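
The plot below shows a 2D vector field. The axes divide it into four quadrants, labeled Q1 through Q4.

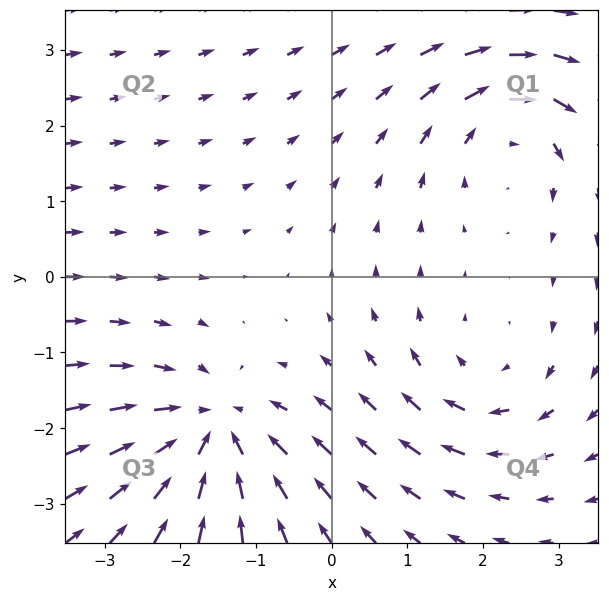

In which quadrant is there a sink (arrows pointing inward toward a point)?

Q3

The sink sits at approximately (-1.6, -2.1), which lies in quadrant Q3. The divergence there is about -5, negative as expected for a sink.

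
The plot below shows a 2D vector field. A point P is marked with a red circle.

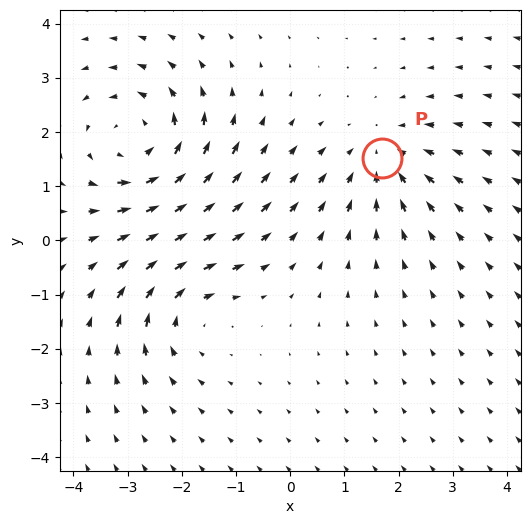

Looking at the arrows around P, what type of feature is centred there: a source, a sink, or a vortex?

At P (1.7, 1.5) the arrows converge inward. Divergence about -3, curl ≈0 — negative divergence with near-zero curl is a sink.

sink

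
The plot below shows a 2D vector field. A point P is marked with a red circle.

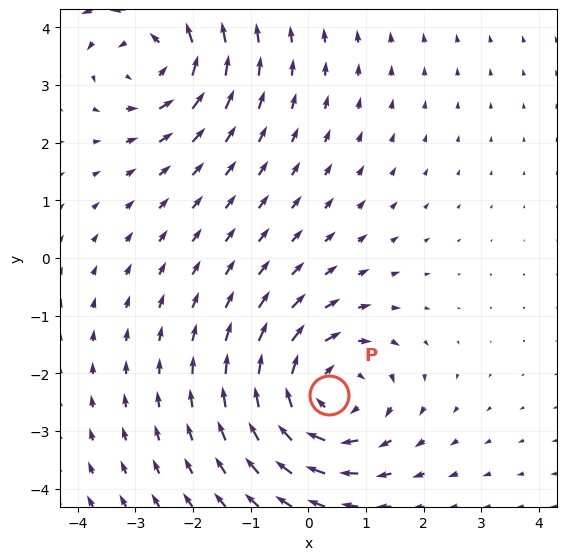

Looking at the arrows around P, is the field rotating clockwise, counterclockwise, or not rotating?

clockwise

Near P at (0.4, -2.4) the arrows circulate clockwise. The curl (z-component) there is about -4; negative curl means clockwise rotation.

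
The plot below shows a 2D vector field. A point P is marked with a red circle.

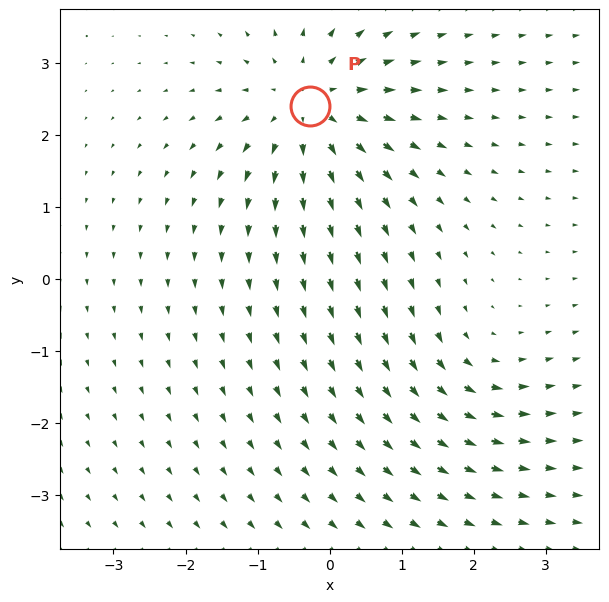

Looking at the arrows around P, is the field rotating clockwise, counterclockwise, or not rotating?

not rotating

Near P at (-0.3, 2.4) the arrows show no circulation. The curl there is ≈0.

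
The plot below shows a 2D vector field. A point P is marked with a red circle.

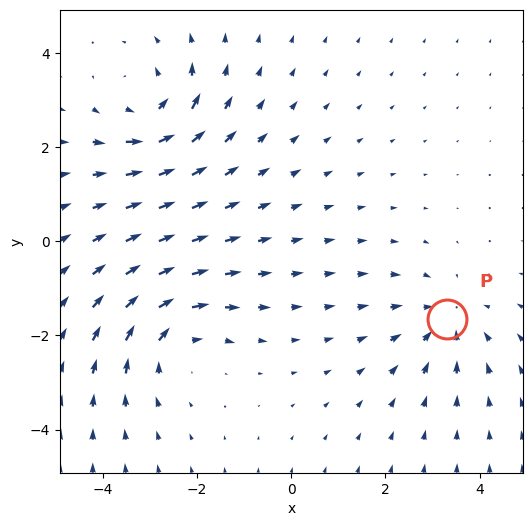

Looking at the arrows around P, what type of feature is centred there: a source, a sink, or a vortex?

At P (3.3, -1.6) the arrows converge inward. Divergence about -4, curl ≈0 — negative divergence with near-zero curl is a sink.

sink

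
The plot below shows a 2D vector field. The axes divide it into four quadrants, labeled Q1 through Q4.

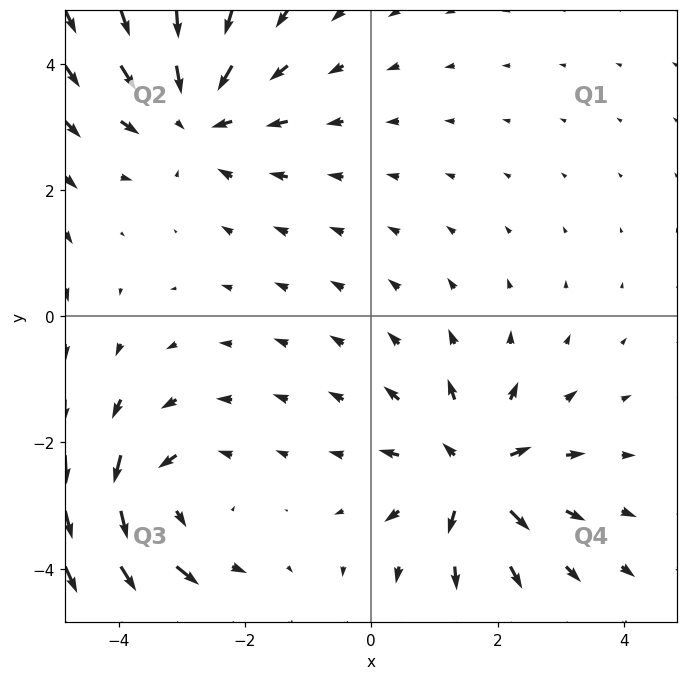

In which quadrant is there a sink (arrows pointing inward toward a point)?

Q2

The sink sits at approximately (-2.8, 3.2), which lies in quadrant Q2. The divergence there is about -3, negative as expected for a sink.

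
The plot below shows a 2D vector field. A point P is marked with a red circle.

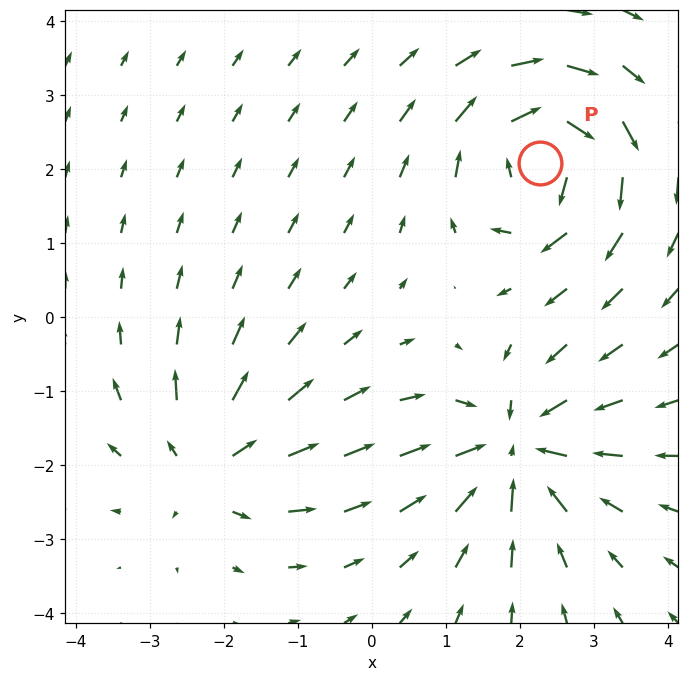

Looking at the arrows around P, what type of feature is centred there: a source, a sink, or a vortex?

At P (2.3, 2.1) the arrows circulate clockwise. Divergence ≈0, curl about -7 — near-zero divergence with nonzero curl is a vortex.

vortex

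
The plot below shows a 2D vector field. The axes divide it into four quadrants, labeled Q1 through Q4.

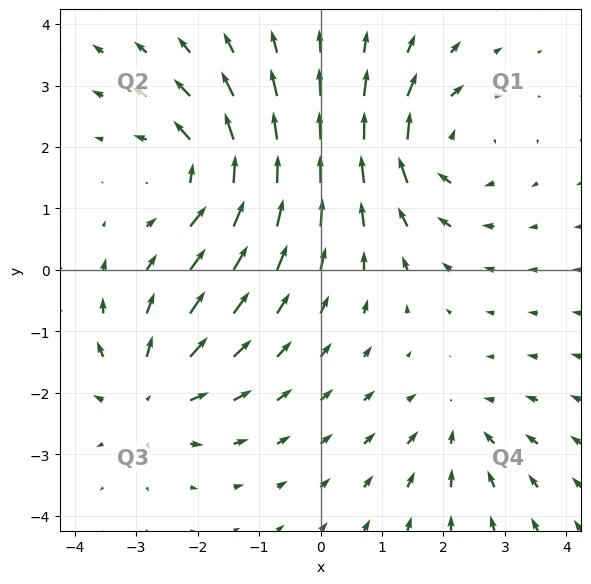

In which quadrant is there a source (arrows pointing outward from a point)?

Q3

The source sits at approximately (-2.8, -2.0), which lies in quadrant Q3. The divergence there is about +4, positive as expected for a source.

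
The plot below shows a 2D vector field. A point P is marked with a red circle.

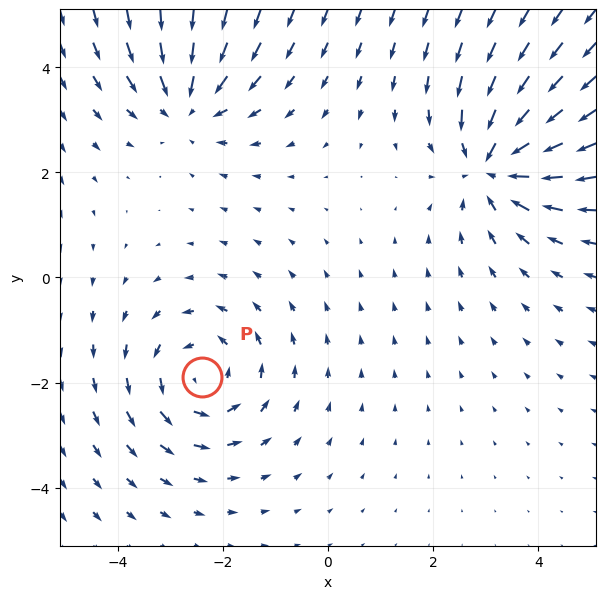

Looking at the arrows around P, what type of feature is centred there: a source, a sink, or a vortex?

vortex

At P (-2.4, -1.9) the arrows circulate counterclockwise. Divergence ≈0, curl about +3 — near-zero divergence with nonzero curl is a vortex.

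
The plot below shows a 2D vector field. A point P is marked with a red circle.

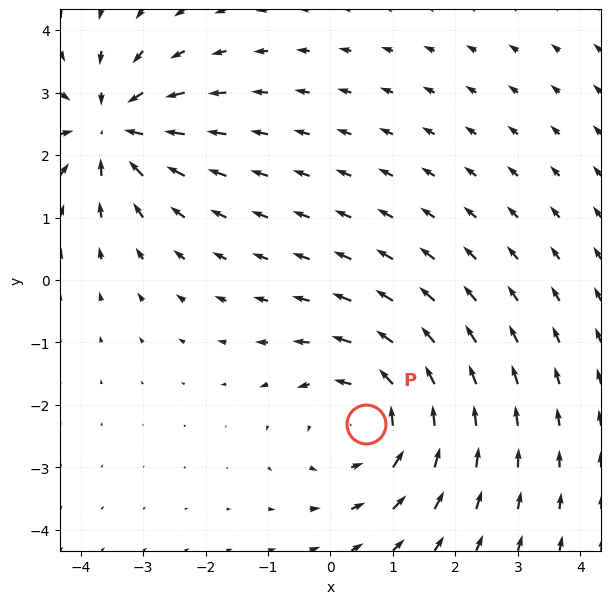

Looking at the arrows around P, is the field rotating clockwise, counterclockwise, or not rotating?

Near P at (0.6, -2.3) the arrows circulate counterclockwise. The curl (z-component) there is about +3; positive curl means counterclockwise rotation.

counterclockwise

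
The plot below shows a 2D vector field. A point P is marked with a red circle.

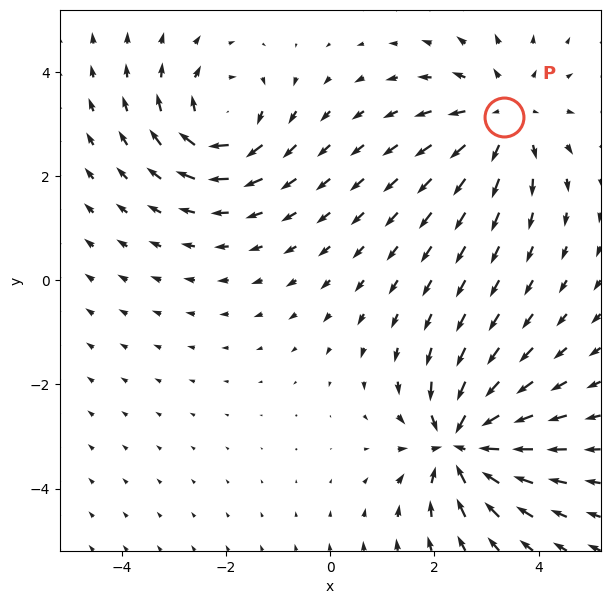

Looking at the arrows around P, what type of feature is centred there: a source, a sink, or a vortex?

source

At P (3.3, 3.1) the arrows spread outward. Divergence about +4, curl ≈0 — positive divergence with near-zero curl is a source.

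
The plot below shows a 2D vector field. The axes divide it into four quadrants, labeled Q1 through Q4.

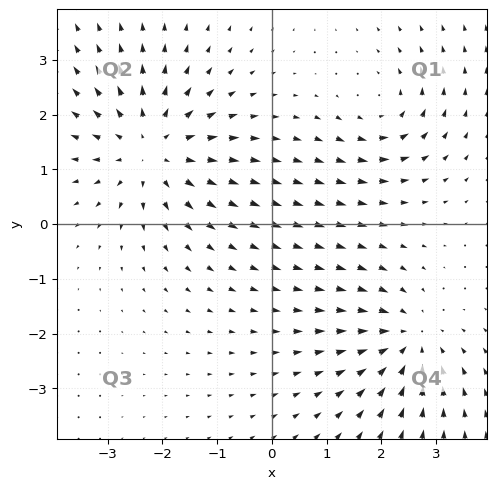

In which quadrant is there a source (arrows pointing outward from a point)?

The source sits at approximately (-2.2, 1.4), which lies in quadrant Q2. The divergence there is about +4, positive as expected for a source.

Q2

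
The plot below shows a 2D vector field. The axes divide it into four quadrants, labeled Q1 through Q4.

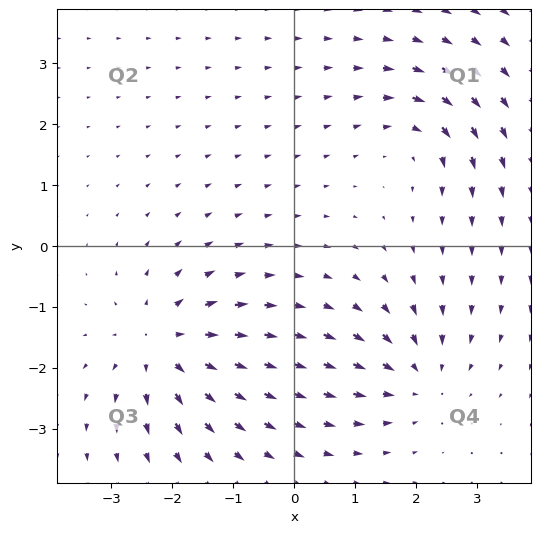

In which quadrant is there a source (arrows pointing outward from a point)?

The source sits at approximately (-2.1, -1.6), which lies in quadrant Q3. The divergence there is about +5, positive as expected for a source.

Q3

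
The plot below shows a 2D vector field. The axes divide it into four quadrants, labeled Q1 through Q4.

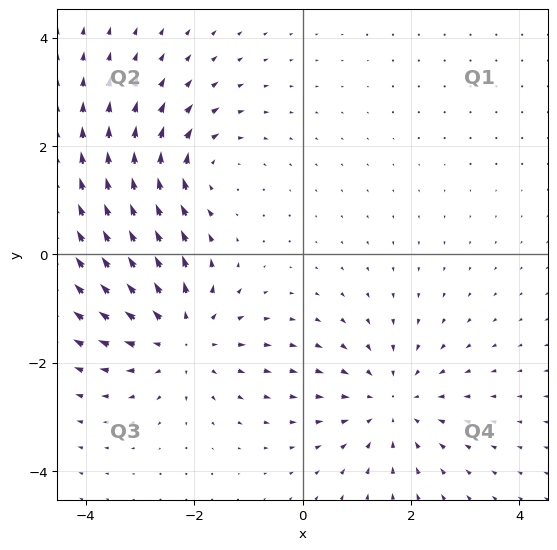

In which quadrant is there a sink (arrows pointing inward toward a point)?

The sink sits at approximately (1.6, -2.7), which lies in quadrant Q4. The divergence there is about -3, negative as expected for a sink.

Q4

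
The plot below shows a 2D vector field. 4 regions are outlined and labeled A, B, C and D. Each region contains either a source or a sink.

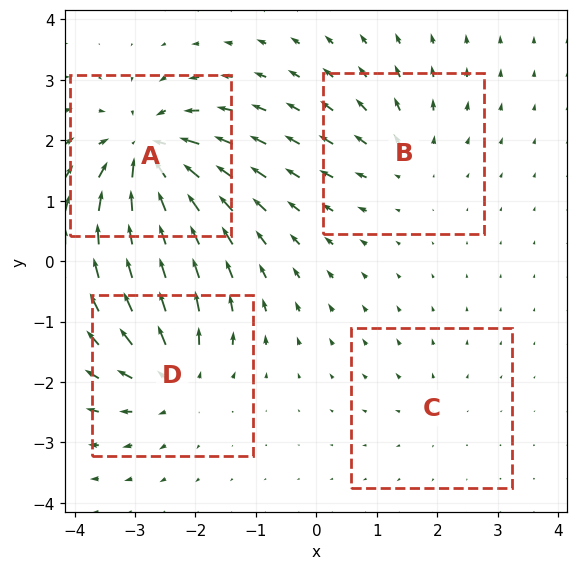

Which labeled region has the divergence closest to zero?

Divergence at each region's feature centre — A: about -8, B: about +3, C: about +2, D: about +6. Region C is closest to zero.

C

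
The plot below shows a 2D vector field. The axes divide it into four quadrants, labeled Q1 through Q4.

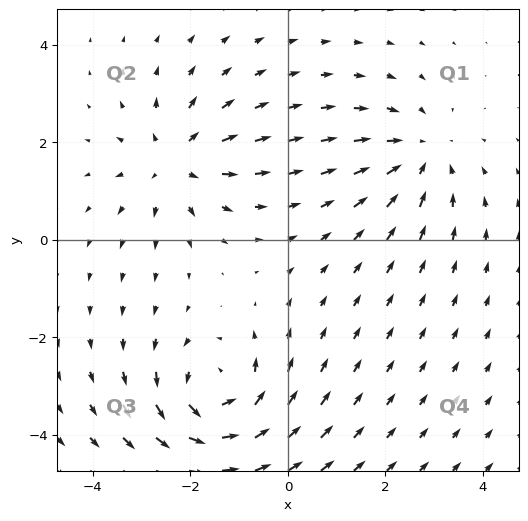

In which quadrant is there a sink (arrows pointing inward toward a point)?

Q1

The sink sits at approximately (2.7, 1.7), which lies in quadrant Q1. The divergence there is about -3, negative as expected for a sink.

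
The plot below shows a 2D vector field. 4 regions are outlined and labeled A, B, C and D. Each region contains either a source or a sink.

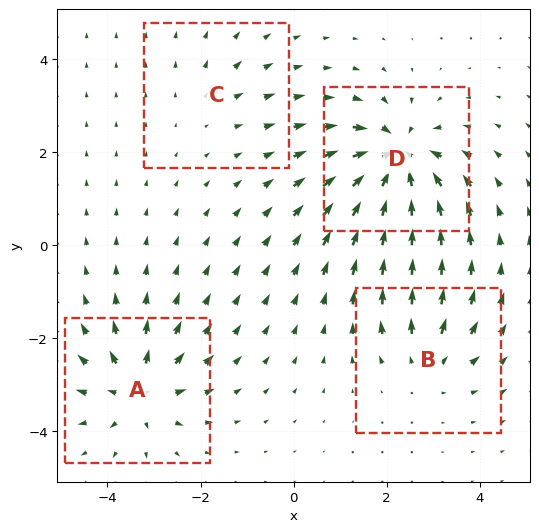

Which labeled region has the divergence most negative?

Divergence at each region's feature centre — A: about +6, B: about +4, C: about +2, D: about -8. Region D is most negative.

D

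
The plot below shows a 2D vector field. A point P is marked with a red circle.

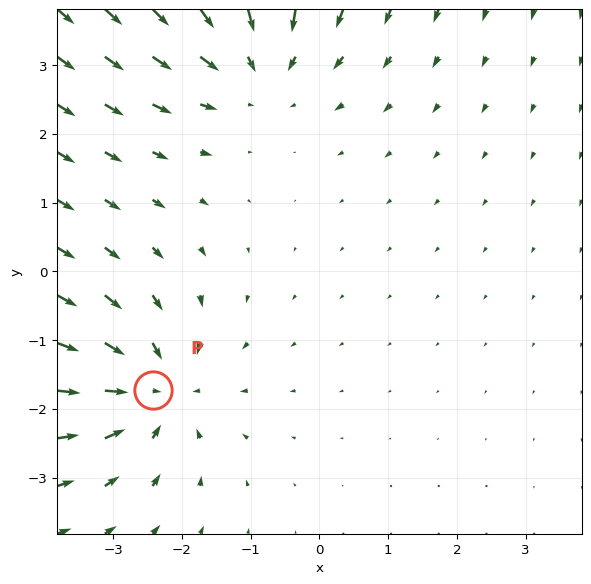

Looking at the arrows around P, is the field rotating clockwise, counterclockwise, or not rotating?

Near P at (-2.4, -1.7) the arrows show no circulation. The curl there is ≈0.

not rotating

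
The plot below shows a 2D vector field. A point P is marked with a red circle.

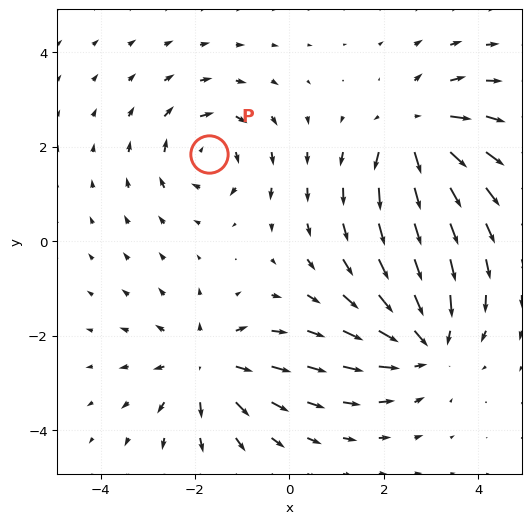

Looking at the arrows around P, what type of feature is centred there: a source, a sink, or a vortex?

At P (-1.7, 1.8) the arrows circulate clockwise. Divergence ≈0, curl about -4 — near-zero divergence with nonzero curl is a vortex.

vortex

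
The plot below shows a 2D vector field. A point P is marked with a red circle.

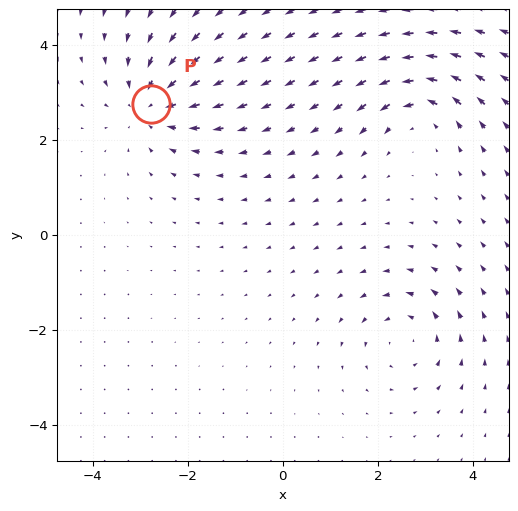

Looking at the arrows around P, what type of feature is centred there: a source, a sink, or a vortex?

sink

At P (-2.8, 2.8) the arrows converge inward. Divergence about -5, curl ≈0 — negative divergence with near-zero curl is a sink.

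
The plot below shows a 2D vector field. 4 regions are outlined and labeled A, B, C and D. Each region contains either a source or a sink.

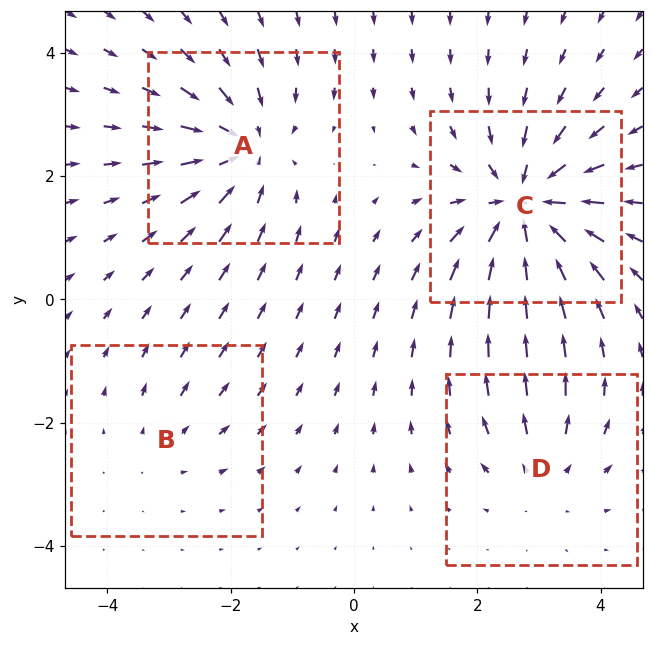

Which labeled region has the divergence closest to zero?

B

Divergence at each region's feature centre — A: about -5, B: about +2, C: about -7, D: about +3. Region B is closest to zero.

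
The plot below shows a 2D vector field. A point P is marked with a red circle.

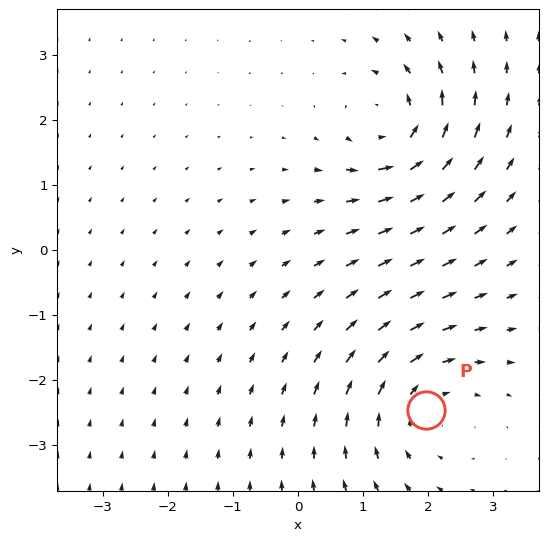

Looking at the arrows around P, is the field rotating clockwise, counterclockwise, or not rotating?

clockwise

Near P at (2.0, -2.5) the arrows circulate clockwise. The curl (z-component) there is about -3; negative curl means clockwise rotation.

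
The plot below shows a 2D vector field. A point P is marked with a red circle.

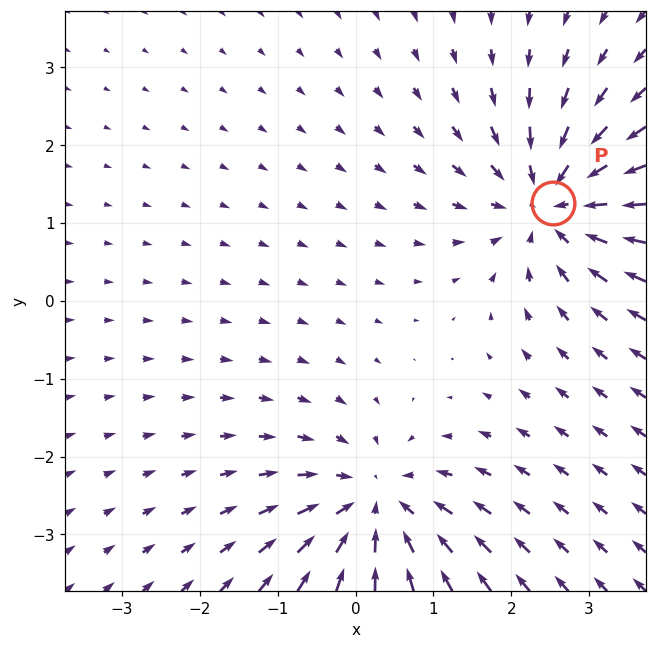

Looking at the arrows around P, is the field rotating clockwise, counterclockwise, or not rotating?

not rotating

Near P at (2.5, 1.3) the arrows show no circulation. The curl there is ≈0.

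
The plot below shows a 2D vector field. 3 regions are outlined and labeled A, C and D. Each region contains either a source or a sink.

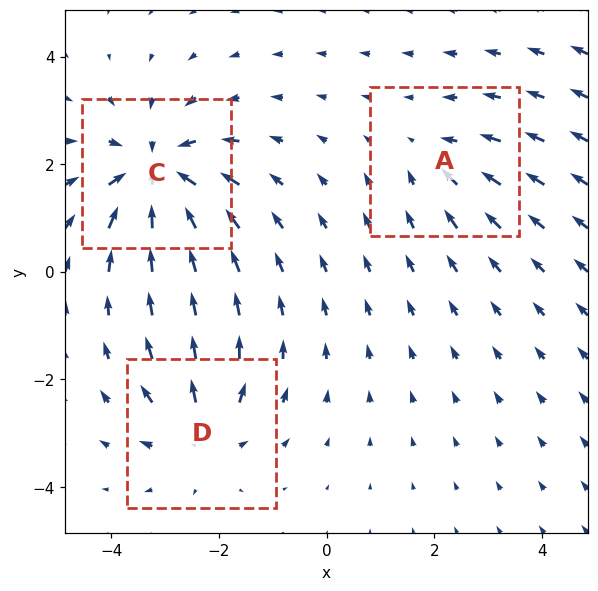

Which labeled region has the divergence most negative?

C

Divergence at each region's feature centre — A: about -2, C: about -5, D: about +3. Region C is most negative.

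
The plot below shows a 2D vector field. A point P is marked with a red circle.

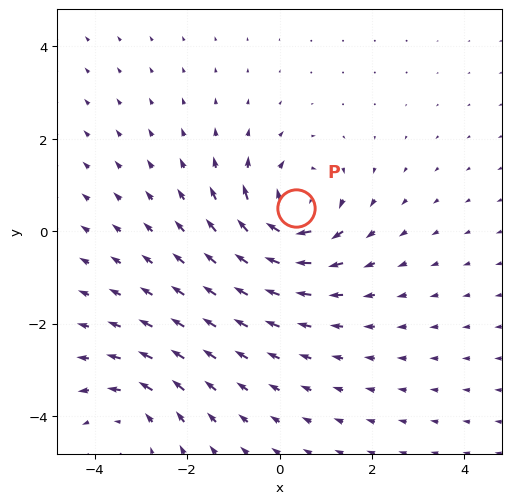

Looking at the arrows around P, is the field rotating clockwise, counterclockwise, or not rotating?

Near P at (0.4, 0.5) the arrows circulate clockwise. The curl (z-component) there is about -5; negative curl means clockwise rotation.

clockwise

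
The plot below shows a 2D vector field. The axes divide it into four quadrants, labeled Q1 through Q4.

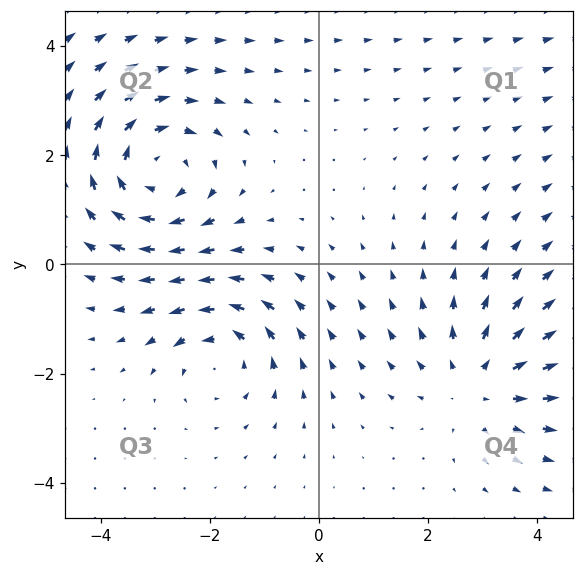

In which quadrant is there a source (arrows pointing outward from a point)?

The source sits at approximately (2.9, -2.2), which lies in quadrant Q4. The divergence there is about +3, positive as expected for a source.

Q4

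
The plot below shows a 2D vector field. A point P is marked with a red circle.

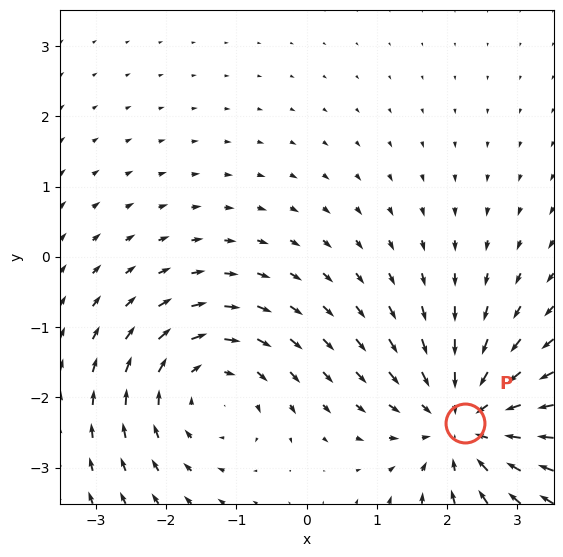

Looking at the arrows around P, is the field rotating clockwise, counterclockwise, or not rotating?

not rotating

Near P at (2.2, -2.4) the arrows show no circulation. The curl there is ≈0.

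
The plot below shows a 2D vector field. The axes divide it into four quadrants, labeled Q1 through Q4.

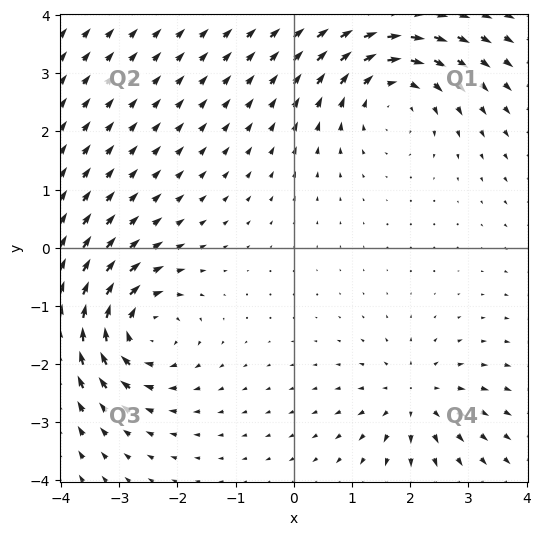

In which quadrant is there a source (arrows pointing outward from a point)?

Q4

The source sits at approximately (2.1, -2.6), which lies in quadrant Q4. The divergence there is about +4, positive as expected for a source.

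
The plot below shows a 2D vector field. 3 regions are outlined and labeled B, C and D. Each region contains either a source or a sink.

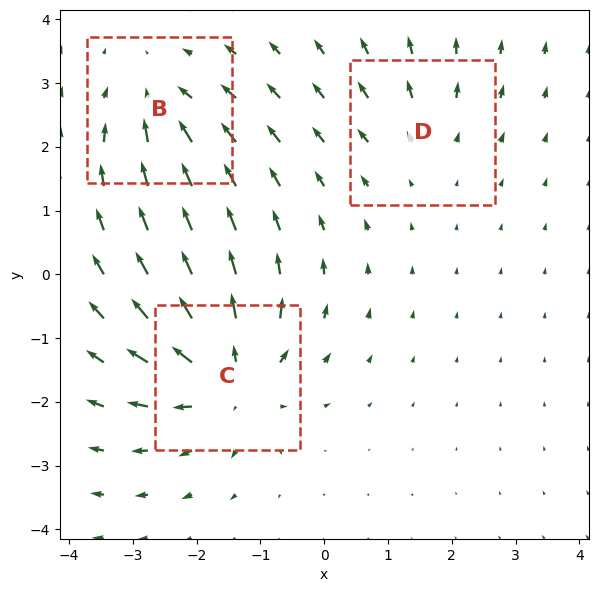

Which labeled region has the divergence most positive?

C

Divergence at each region's feature centre — B: about -3, C: about +5, D: about +2. Region C is most positive.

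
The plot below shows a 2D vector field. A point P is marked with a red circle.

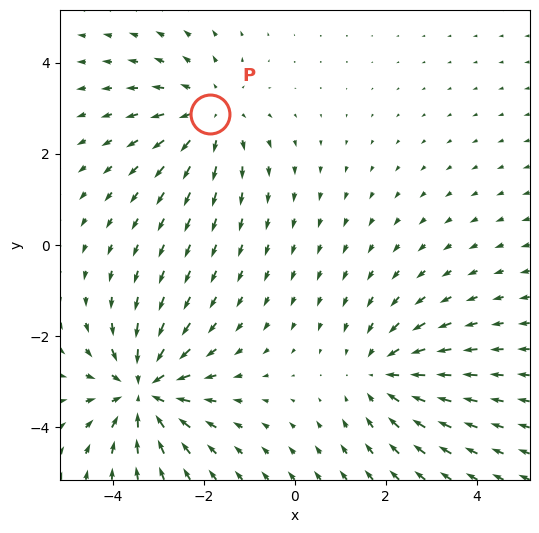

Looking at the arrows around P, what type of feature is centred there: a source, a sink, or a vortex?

source

At P (-1.9, 2.9) the arrows spread outward. Divergence about +3, curl ≈0 — positive divergence with near-zero curl is a source.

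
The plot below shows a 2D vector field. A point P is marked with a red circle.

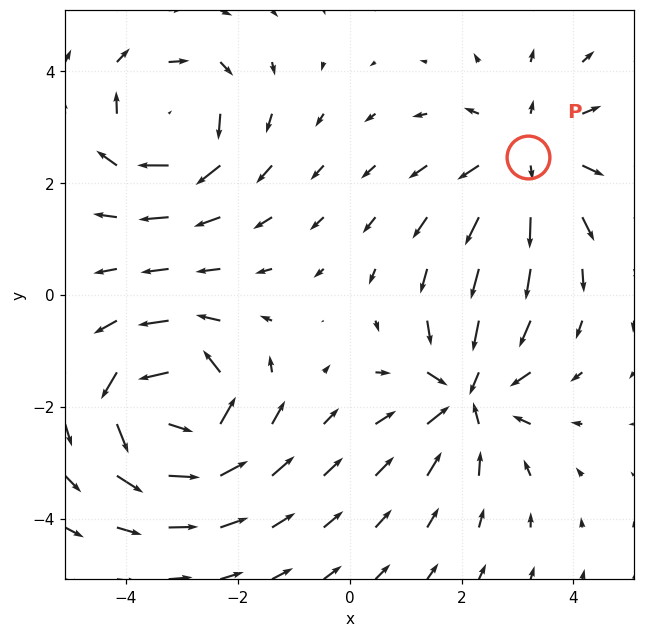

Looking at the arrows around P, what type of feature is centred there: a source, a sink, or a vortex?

At P (3.2, 2.5) the arrows spread outward. Divergence about +2, curl ≈0 — positive divergence with near-zero curl is a source.

source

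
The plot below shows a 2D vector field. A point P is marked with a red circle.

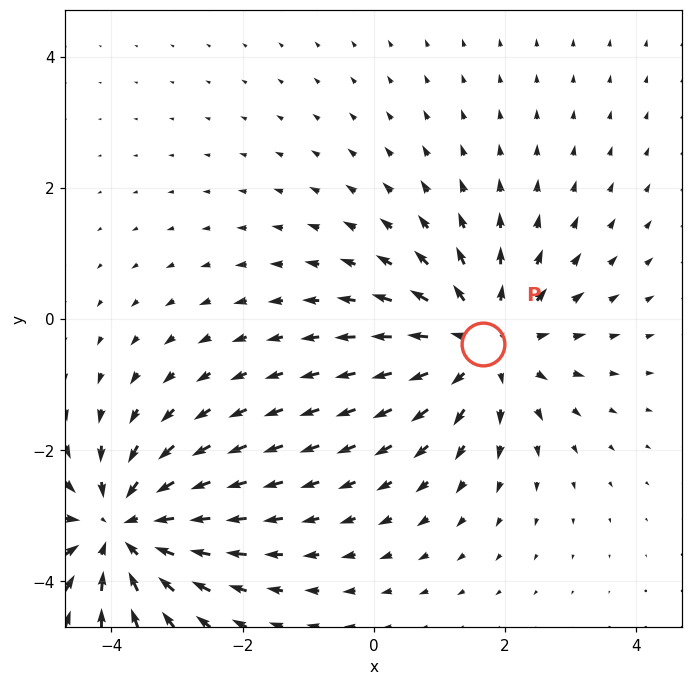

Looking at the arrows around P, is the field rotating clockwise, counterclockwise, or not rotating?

not rotating

Near P at (1.7, -0.4) the arrows show no circulation. The curl there is ≈0.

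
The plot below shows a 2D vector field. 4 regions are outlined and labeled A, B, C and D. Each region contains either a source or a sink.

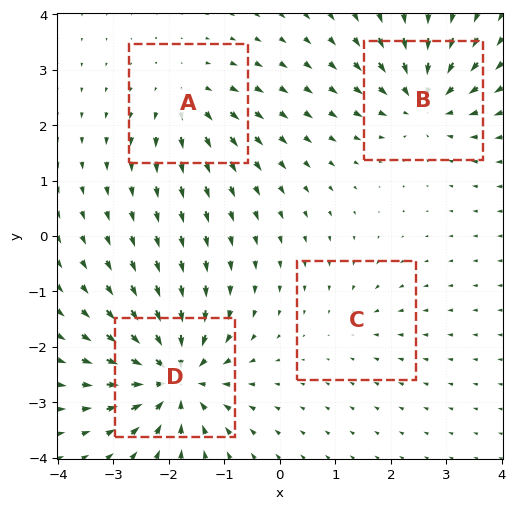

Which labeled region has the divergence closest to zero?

C

Divergence at each region's feature centre — A: about +4, B: about -6, C: about -2, D: about -9. Region C is closest to zero.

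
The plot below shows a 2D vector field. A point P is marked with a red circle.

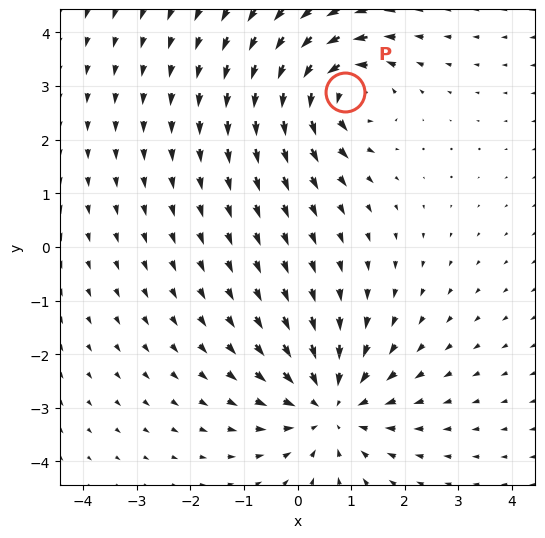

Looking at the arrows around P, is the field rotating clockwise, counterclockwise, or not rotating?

counterclockwise

Near P at (0.9, 2.9) the arrows circulate counterclockwise. The curl (z-component) there is about +5; positive curl means counterclockwise rotation.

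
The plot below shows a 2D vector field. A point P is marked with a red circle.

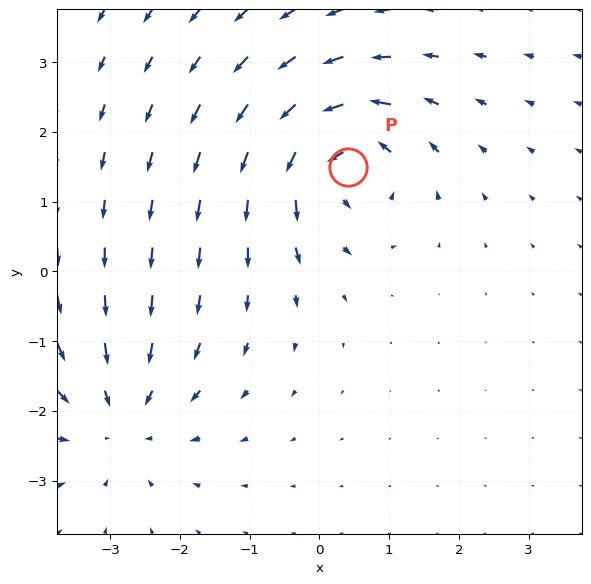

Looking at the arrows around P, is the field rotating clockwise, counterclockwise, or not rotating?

Near P at (0.4, 1.5) the arrows circulate counterclockwise. The curl (z-component) there is about +6; positive curl means counterclockwise rotation.

counterclockwise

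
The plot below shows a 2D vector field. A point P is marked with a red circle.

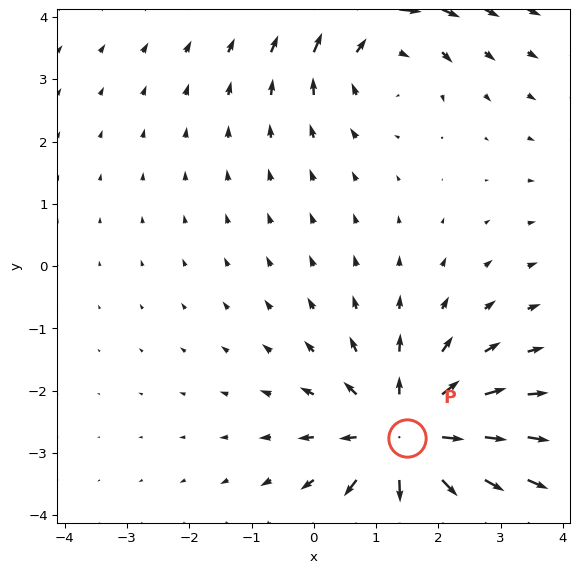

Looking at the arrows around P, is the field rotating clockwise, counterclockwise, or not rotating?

not rotating

Near P at (1.5, -2.8) the arrows show no circulation. The curl there is ≈0.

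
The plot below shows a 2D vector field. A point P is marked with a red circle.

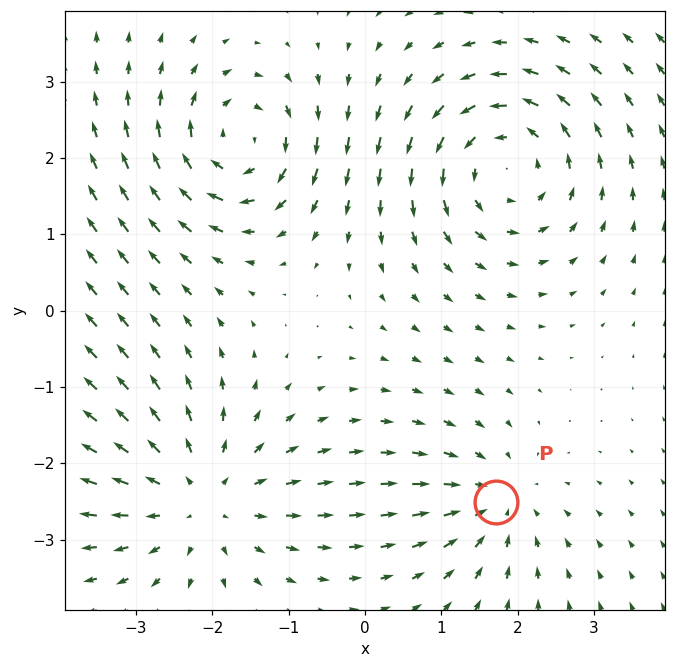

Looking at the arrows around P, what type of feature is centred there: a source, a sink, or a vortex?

At P (1.7, -2.5) the arrows converge inward. Divergence about -4, curl ≈0 — negative divergence with near-zero curl is a sink.

sink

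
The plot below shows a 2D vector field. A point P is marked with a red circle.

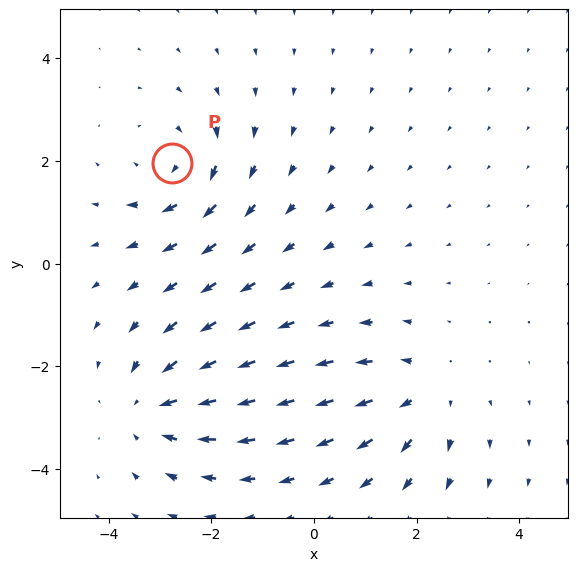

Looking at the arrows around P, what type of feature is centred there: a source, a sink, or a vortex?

vortex

At P (-2.8, 2.0) the arrows circulate clockwise. Divergence ≈0, curl about -4 — near-zero divergence with nonzero curl is a vortex.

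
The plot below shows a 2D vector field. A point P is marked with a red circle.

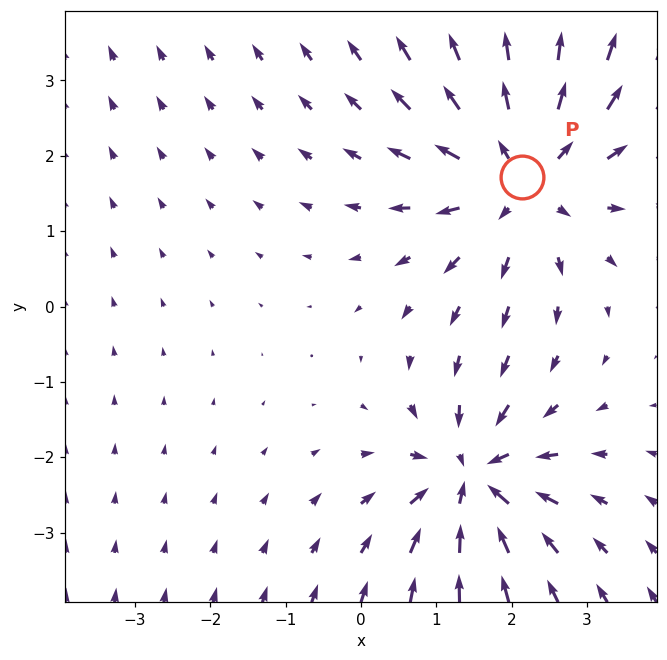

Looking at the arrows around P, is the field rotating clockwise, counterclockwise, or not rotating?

not rotating

Near P at (2.1, 1.7) the arrows show no circulation. The curl there is ≈0.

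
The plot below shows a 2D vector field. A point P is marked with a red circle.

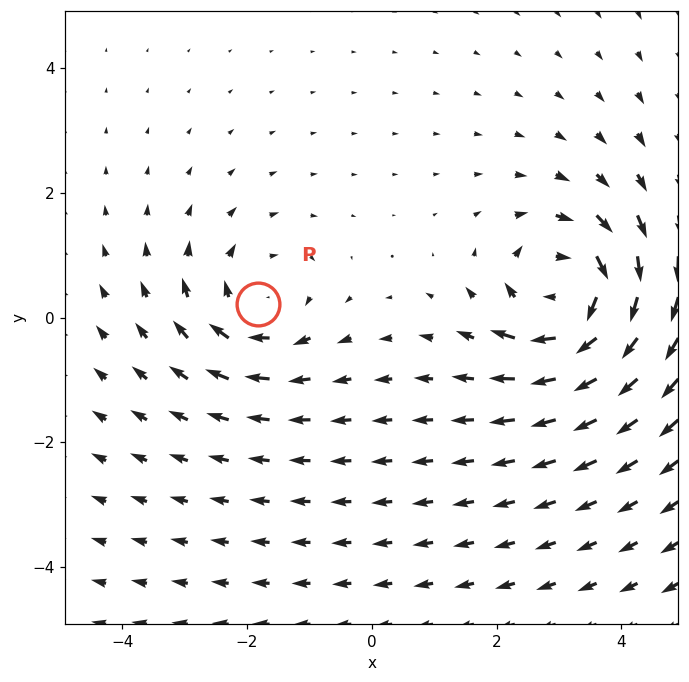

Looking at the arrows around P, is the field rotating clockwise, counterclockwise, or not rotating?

clockwise

Near P at (-1.8, 0.2) the arrows circulate clockwise. The curl (z-component) there is about -3; negative curl means clockwise rotation.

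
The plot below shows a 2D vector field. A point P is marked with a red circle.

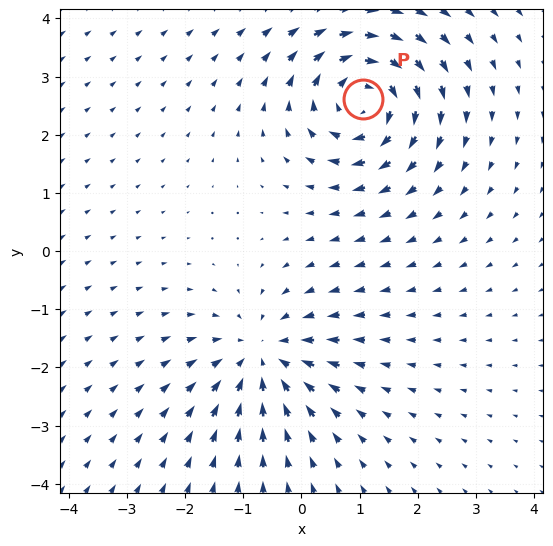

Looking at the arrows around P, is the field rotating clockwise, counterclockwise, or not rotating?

clockwise

Near P at (1.1, 2.6) the arrows circulate clockwise. The curl (z-component) there is about -6; negative curl means clockwise rotation.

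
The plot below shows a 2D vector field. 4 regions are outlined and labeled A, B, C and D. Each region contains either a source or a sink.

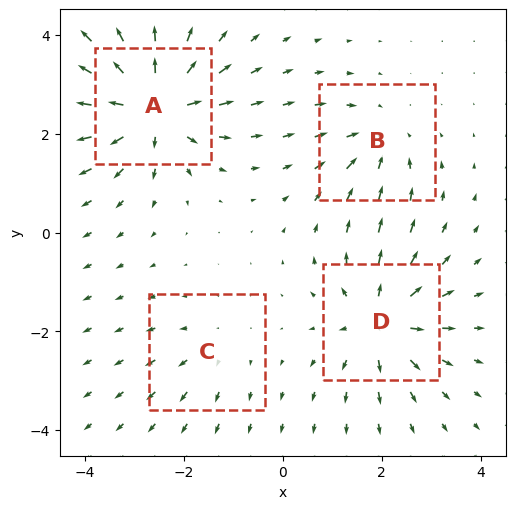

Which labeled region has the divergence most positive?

Divergence at each region's feature centre — A: about +8, B: about -4, C: about +2, D: about +6. Region A is most positive.

A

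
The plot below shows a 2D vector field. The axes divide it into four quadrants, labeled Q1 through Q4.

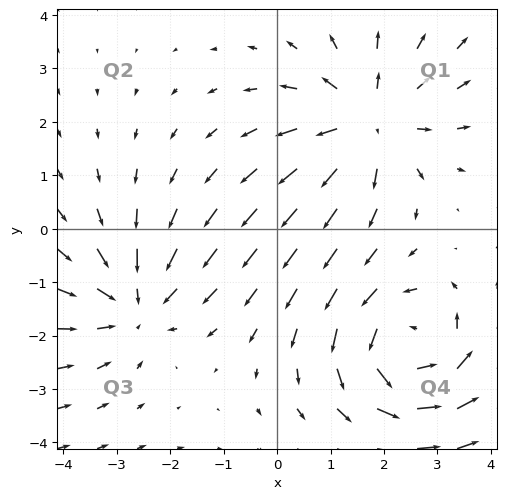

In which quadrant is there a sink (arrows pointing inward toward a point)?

The sink sits at approximately (-2.7, -1.4), which lies in quadrant Q3. The divergence there is about -2, negative as expected for a sink.

Q3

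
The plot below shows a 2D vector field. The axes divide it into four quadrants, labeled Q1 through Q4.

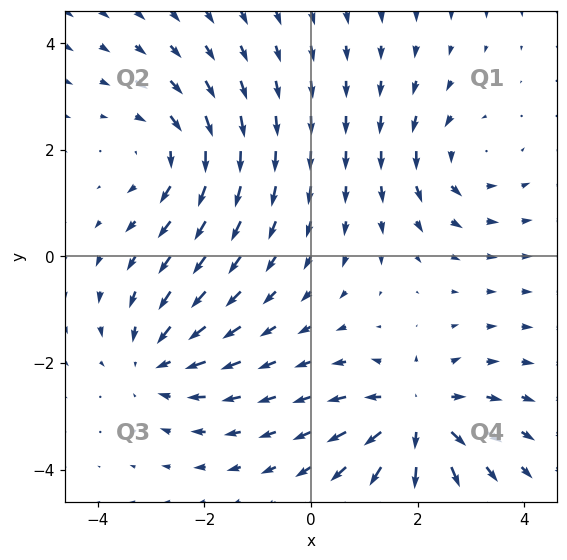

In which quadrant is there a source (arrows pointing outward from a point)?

Q4

The source sits at approximately (2.0, -3.0), which lies in quadrant Q4. The divergence there is about +5, positive as expected for a source.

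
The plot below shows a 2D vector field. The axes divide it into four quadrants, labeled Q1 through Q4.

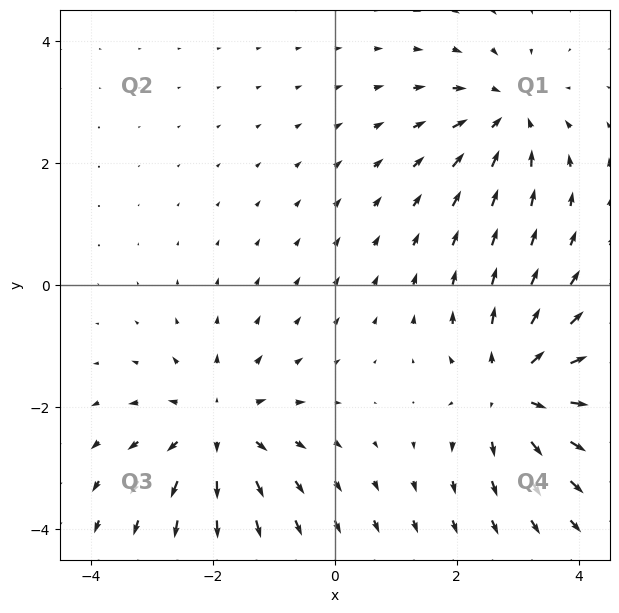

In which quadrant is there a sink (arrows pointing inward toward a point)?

The sink sits at approximately (2.8, 2.8), which lies in quadrant Q1. The divergence there is about -4, negative as expected for a sink.

Q1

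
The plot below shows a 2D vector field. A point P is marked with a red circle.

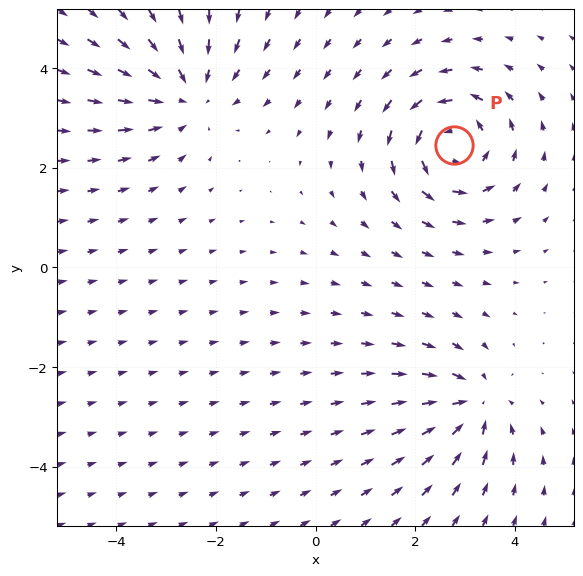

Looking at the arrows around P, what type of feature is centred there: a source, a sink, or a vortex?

At P (2.8, 2.5) the arrows circulate counterclockwise. Divergence ≈0, curl about +5 — near-zero divergence with nonzero curl is a vortex.

vortex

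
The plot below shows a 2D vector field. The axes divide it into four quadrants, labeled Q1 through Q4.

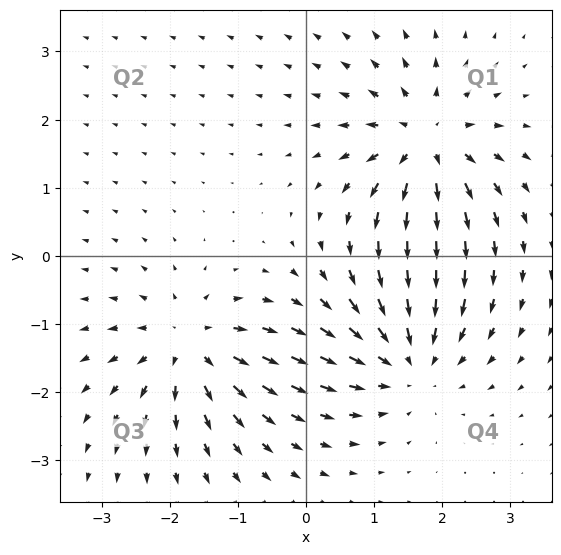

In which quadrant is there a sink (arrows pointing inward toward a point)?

Q4

The sink sits at approximately (1.5, -1.5), which lies in quadrant Q4. The divergence there is about -5, negative as expected for a sink.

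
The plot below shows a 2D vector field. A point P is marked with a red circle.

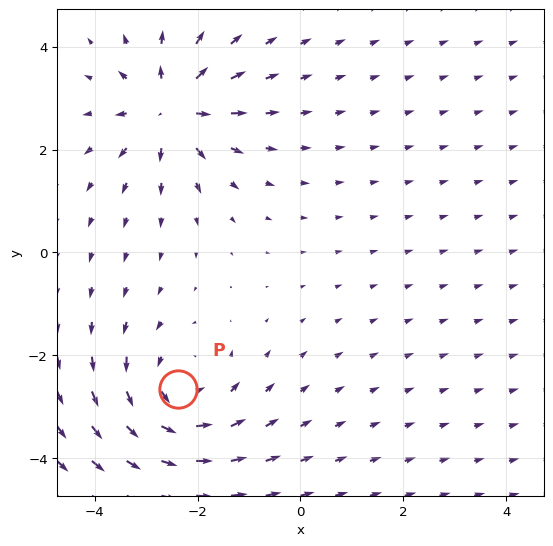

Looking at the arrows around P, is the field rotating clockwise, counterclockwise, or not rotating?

counterclockwise

Near P at (-2.4, -2.7) the arrows circulate counterclockwise. The curl (z-component) there is about +4; positive curl means counterclockwise rotation.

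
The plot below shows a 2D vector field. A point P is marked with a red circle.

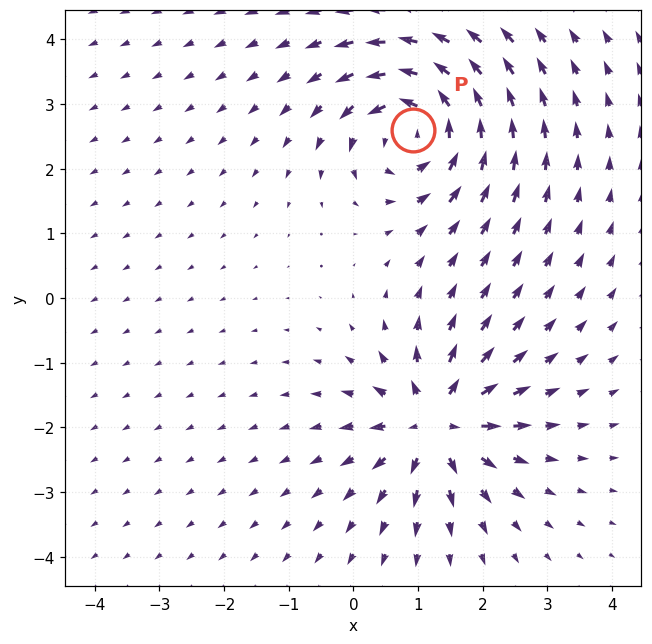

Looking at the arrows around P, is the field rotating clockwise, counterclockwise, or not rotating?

Near P at (0.9, 2.6) the arrows circulate counterclockwise. The curl (z-component) there is about +4; positive curl means counterclockwise rotation.

counterclockwise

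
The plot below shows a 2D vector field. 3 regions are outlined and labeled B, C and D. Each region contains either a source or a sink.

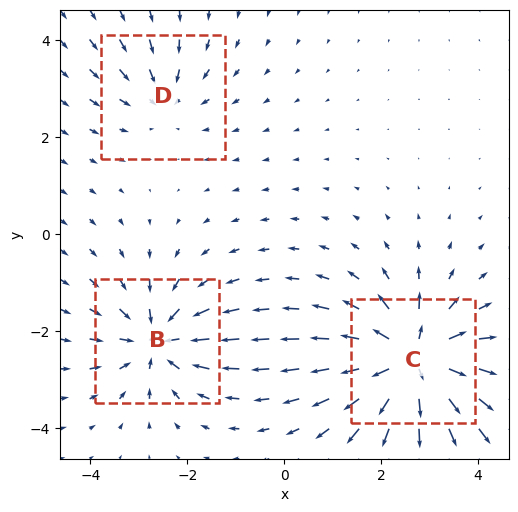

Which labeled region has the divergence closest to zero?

D

Divergence at each region's feature centre — B: about -4, C: about +6, D: about -2. Region D is closest to zero.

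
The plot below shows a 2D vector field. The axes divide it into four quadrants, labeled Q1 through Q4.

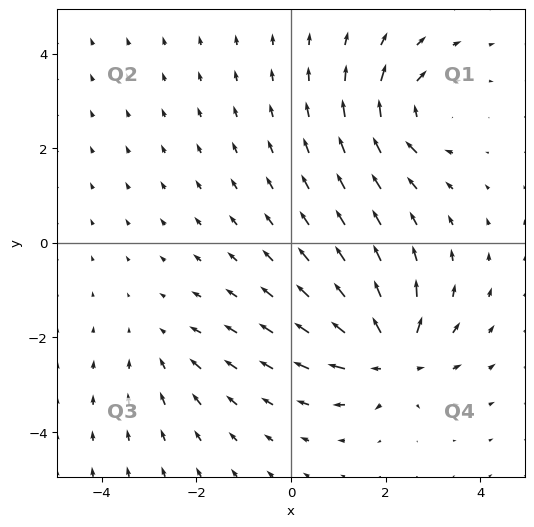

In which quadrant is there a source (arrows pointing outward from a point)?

The source sits at approximately (2.1, -2.4), which lies in quadrant Q4. The divergence there is about +7, positive as expected for a source.

Q4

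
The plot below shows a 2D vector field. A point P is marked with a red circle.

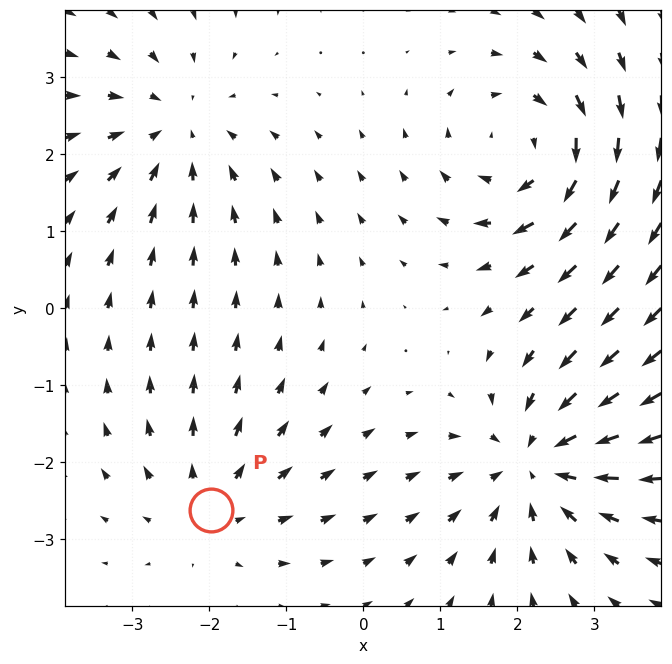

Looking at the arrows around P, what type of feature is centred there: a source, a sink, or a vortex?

At P (-2.0, -2.6) the arrows spread outward. Divergence about +3, curl ≈0 — positive divergence with near-zero curl is a source.

source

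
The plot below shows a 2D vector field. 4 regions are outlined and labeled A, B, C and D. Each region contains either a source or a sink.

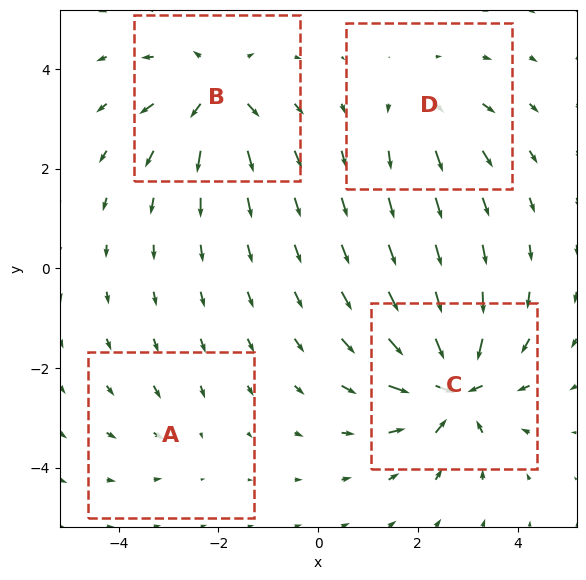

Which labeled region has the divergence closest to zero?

A

Divergence at each region's feature centre — A: about -2, B: about +6, C: about -9, D: about +4. Region A is closest to zero.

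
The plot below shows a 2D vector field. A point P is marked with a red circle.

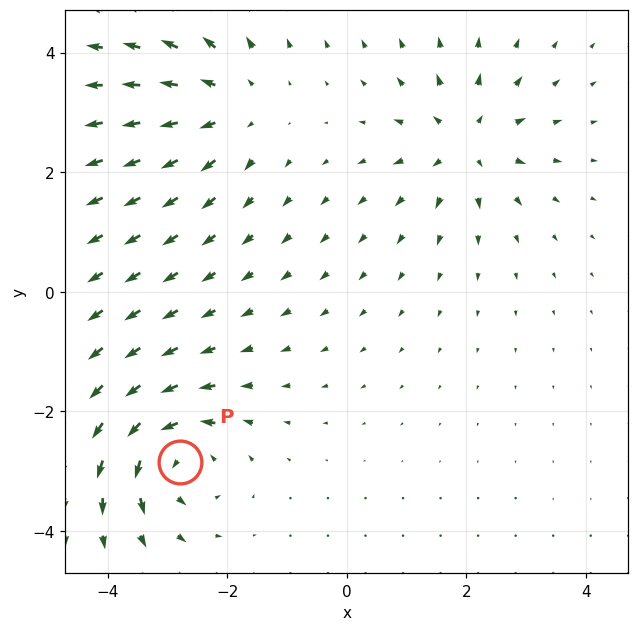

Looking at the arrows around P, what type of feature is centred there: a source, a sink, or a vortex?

vortex

At P (-2.8, -2.8) the arrows circulate counterclockwise. Divergence ≈0, curl about +6 — near-zero divergence with nonzero curl is a vortex.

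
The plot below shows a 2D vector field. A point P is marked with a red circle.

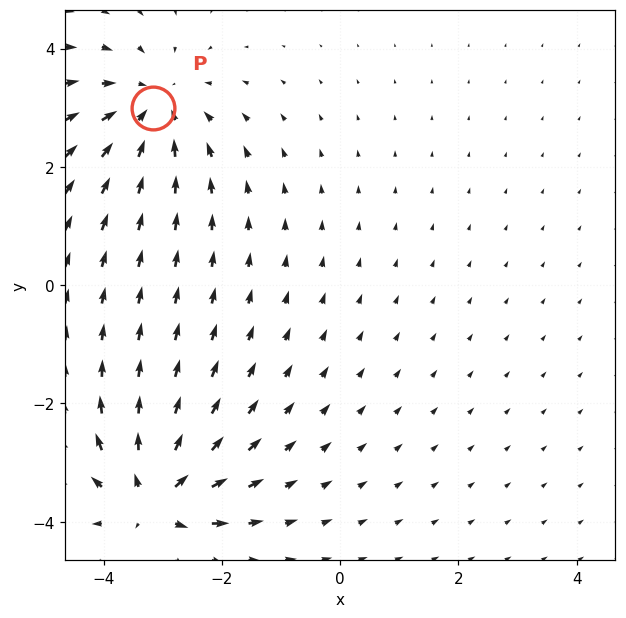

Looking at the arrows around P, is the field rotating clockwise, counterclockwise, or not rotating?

Near P at (-3.2, 3.0) the arrows show no circulation. The curl there is ≈0.

not rotating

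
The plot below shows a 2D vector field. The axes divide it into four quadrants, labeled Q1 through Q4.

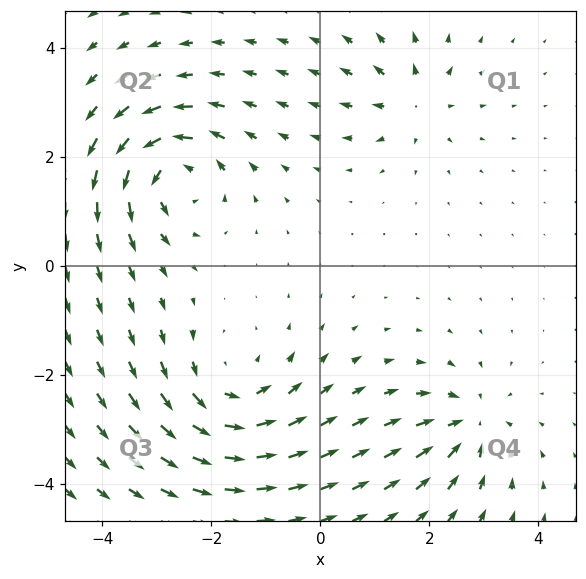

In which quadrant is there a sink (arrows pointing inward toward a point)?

Q4

The sink sits at approximately (2.7, -2.9), which lies in quadrant Q4. The divergence there is about -5, negative as expected for a sink.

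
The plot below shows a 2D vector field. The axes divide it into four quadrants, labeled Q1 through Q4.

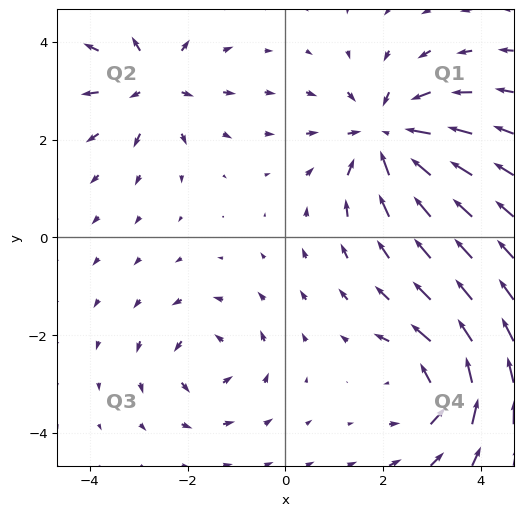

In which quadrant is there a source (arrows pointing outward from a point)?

Q2

The source sits at approximately (-2.7, 3.2), which lies in quadrant Q2. The divergence there is about +4, positive as expected for a source.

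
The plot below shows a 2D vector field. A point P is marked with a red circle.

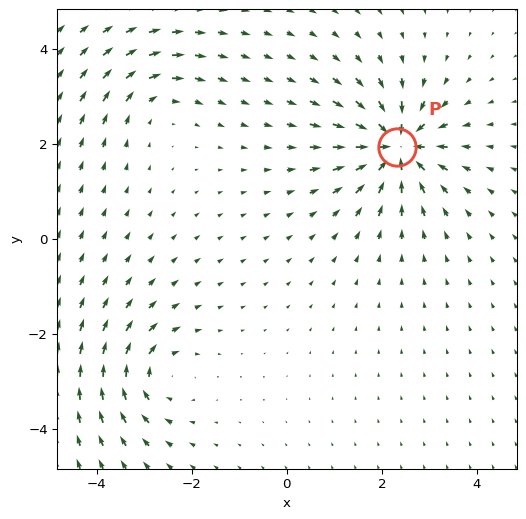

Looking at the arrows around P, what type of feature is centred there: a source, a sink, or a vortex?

sink

At P (2.3, 1.9) the arrows converge inward. Divergence about -7, curl ≈0 — negative divergence with near-zero curl is a sink.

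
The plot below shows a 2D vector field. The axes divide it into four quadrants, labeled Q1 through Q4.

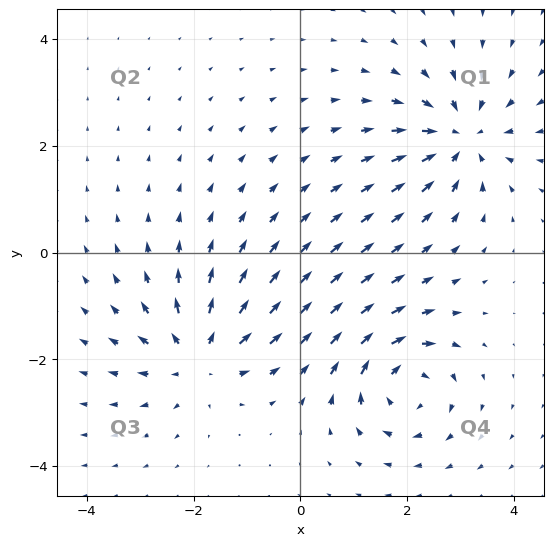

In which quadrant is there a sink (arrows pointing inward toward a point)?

The sink sits at approximately (3.0, 2.2), which lies in quadrant Q1. The divergence there is about -5, negative as expected for a sink.

Q1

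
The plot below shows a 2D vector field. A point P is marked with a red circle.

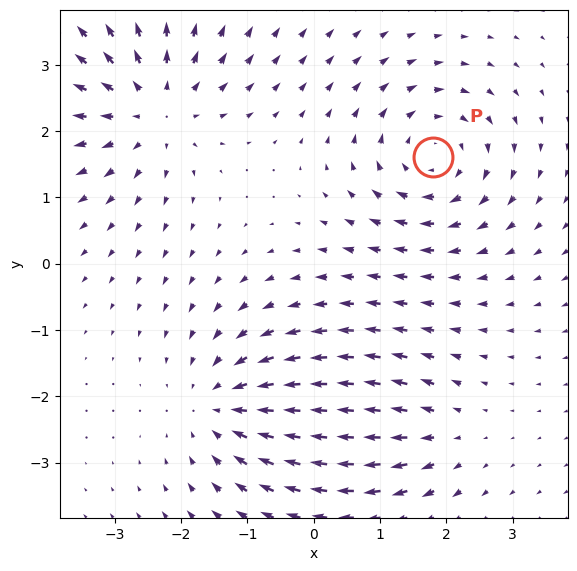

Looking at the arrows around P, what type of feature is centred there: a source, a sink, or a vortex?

vortex

At P (1.8, 1.6) the arrows circulate clockwise. Divergence ≈0, curl about -5 — near-zero divergence with nonzero curl is a vortex.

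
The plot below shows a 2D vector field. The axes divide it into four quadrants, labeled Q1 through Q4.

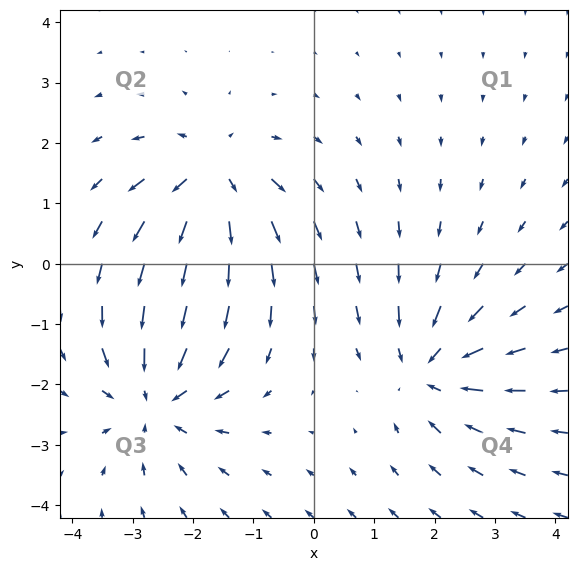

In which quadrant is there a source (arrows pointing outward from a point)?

The source sits at approximately (-1.7, 1.4), which lies in quadrant Q2. The divergence there is about +4, positive as expected for a source.

Q2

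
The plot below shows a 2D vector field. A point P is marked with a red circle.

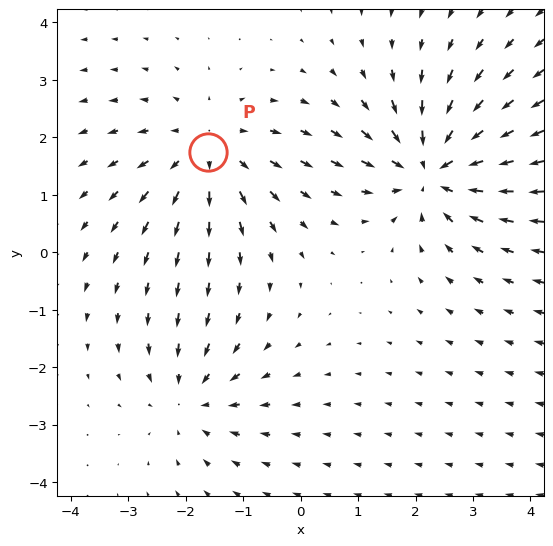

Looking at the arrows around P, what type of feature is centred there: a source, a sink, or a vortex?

source

At P (-1.6, 1.8) the arrows spread outward. Divergence about +3, curl ≈0 — positive divergence with near-zero curl is a source.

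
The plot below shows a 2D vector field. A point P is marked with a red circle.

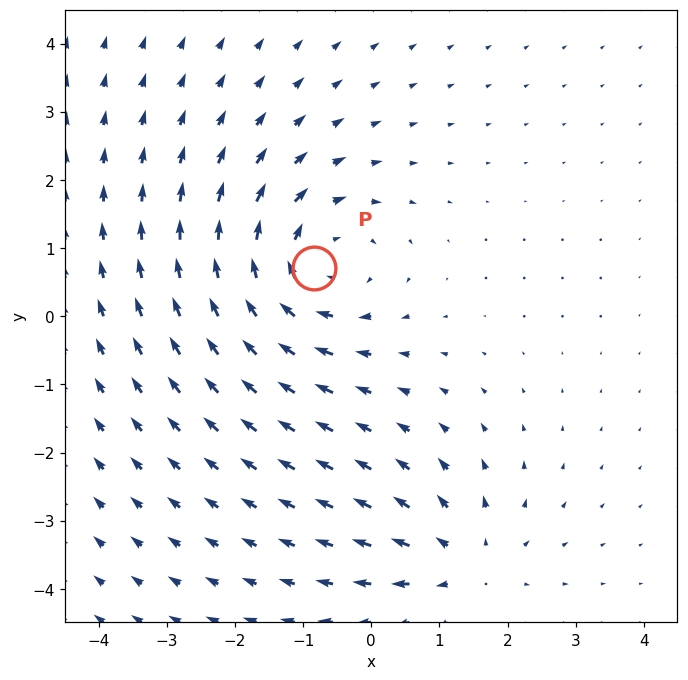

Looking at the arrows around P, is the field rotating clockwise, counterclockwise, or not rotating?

Near P at (-0.8, 0.7) the arrows circulate clockwise. The curl (z-component) there is about -3; negative curl means clockwise rotation.

clockwise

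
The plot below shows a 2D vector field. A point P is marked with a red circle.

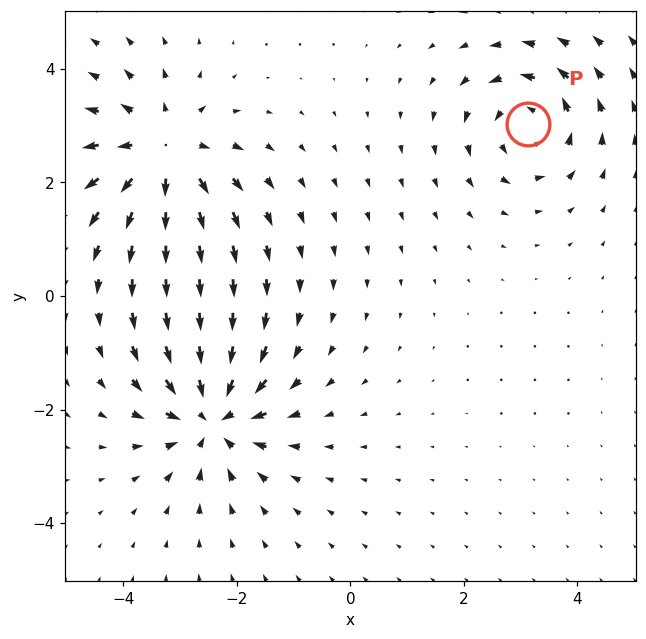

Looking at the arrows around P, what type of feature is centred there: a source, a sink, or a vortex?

At P (3.1, 3.0) the arrows circulate counterclockwise. Divergence ≈0, curl about +5 — near-zero divergence with nonzero curl is a vortex.

vortex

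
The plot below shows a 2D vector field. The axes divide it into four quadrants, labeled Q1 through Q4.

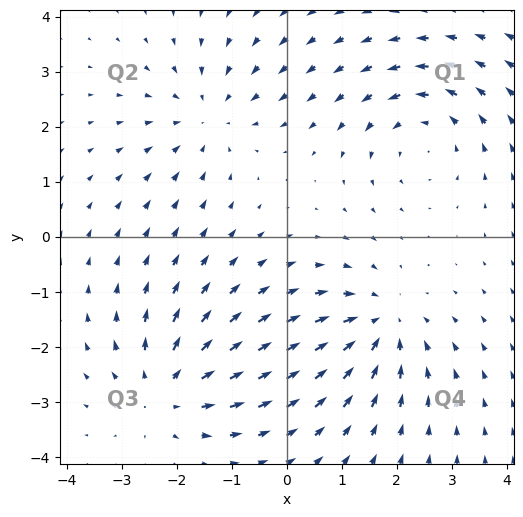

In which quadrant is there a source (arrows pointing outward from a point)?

Q3

The source sits at approximately (-2.2, -2.8), which lies in quadrant Q3. The divergence there is about +4, positive as expected for a source.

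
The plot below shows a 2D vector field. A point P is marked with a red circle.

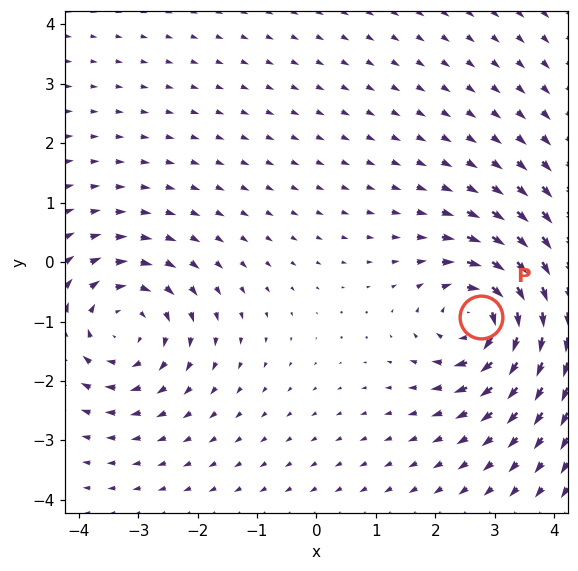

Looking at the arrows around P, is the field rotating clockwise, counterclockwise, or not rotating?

Near P at (2.8, -0.9) the arrows circulate clockwise. The curl (z-component) there is about -6; negative curl means clockwise rotation.

clockwise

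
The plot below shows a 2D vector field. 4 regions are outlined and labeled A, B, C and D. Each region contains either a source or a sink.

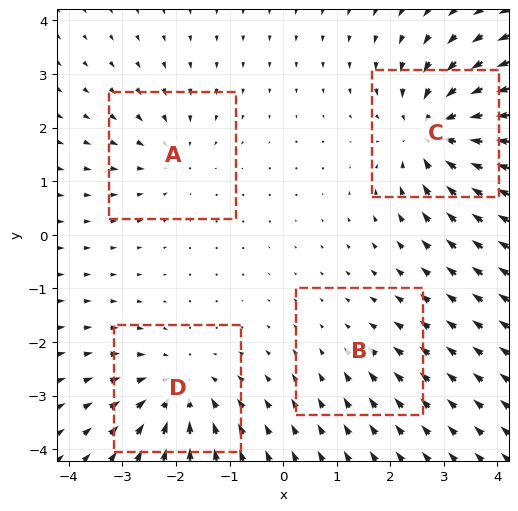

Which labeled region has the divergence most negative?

C

Divergence at each region's feature centre — A: about -3, B: about -2, C: about -7, D: about -5. Region C is most negative.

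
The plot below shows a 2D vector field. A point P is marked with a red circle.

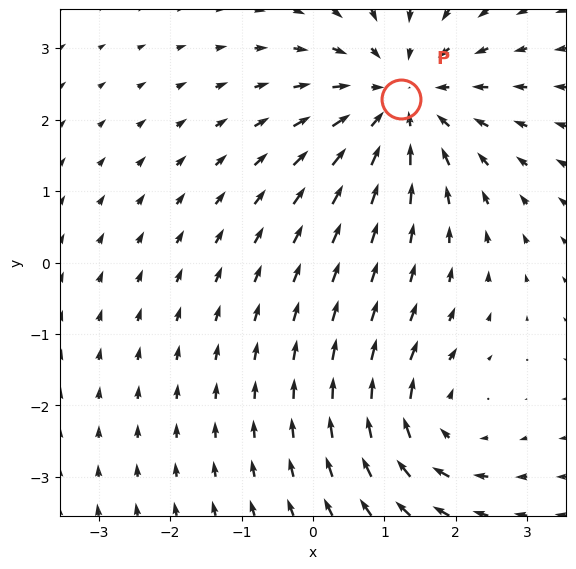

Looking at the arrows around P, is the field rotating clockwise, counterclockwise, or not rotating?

not rotating

Near P at (1.2, 2.3) the arrows show no circulation. The curl there is ≈0.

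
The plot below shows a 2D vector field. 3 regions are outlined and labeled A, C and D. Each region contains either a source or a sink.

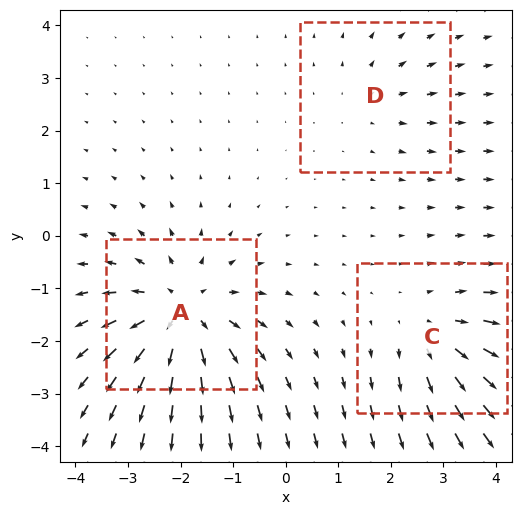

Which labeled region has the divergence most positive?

Divergence at each region's feature centre — A: about +5, C: about +3, D: about +2. Region A is most positive.

A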